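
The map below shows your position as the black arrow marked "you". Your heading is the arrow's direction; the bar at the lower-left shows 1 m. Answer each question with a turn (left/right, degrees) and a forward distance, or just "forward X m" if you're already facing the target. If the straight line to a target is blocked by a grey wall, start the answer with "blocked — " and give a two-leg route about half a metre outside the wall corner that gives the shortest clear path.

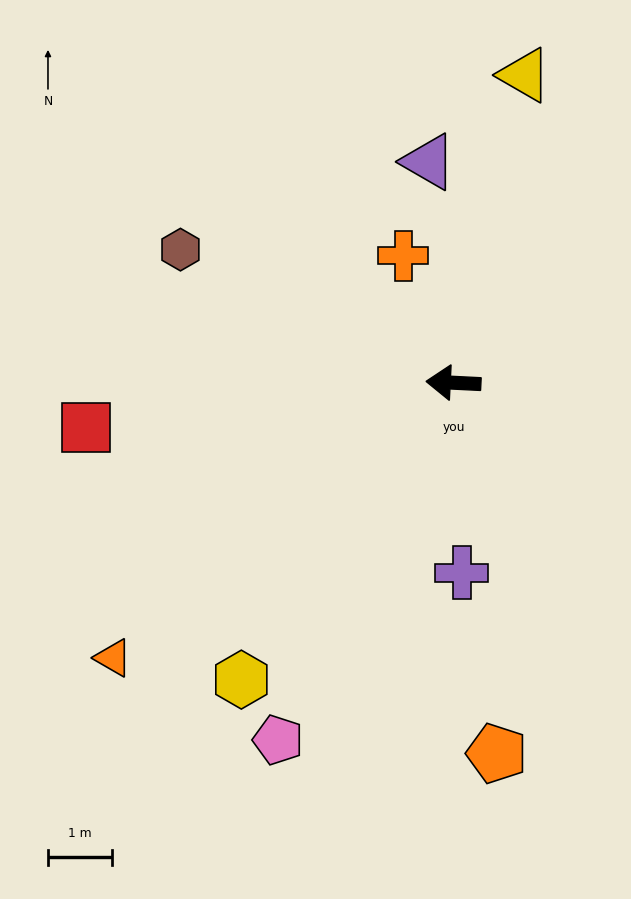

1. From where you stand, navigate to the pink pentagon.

turn left 67°, forward 6.3 m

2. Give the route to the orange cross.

turn right 66°, forward 2.1 m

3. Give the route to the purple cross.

turn left 95°, forward 3.0 m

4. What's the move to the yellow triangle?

turn right 100°, forward 5.0 m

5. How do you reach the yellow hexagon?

turn left 57°, forward 5.7 m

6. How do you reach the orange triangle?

turn left 42°, forward 6.9 m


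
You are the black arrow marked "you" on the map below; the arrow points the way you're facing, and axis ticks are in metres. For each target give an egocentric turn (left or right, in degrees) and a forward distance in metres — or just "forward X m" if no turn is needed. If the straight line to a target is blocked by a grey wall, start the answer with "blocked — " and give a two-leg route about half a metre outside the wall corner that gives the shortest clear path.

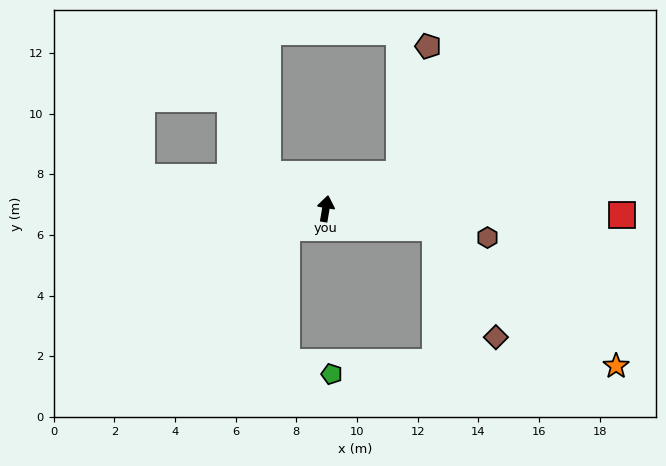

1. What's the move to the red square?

turn right 82°, forward 9.8 m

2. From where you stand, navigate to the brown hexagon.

turn right 91°, forward 5.4 m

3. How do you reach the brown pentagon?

blocked — turn right 55°, forward 2.7 m, then turn left 52°, forward 4.3 m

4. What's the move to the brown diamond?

blocked — turn right 91°, forward 3.6 m, then turn right 50°, forward 4.1 m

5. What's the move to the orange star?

blocked — turn right 91°, forward 3.6 m, then turn right 27°, forward 7.5 m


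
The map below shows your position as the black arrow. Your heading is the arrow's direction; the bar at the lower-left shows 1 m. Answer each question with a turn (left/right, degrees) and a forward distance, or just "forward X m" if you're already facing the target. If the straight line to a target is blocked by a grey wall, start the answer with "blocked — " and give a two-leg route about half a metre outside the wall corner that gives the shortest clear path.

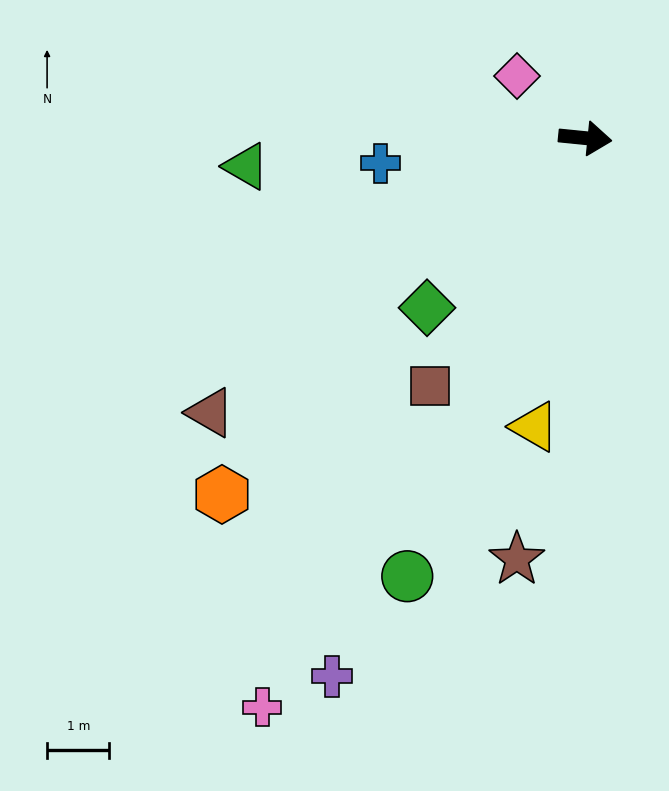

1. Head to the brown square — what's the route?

turn right 116°, forward 4.7 m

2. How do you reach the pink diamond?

turn left 143°, forward 1.5 m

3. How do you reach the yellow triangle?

turn right 94°, forward 4.7 m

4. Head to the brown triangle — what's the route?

turn right 138°, forward 7.5 m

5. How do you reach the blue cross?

turn right 167°, forward 3.3 m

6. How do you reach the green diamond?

turn right 127°, forward 3.7 m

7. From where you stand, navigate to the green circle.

turn right 106°, forward 7.6 m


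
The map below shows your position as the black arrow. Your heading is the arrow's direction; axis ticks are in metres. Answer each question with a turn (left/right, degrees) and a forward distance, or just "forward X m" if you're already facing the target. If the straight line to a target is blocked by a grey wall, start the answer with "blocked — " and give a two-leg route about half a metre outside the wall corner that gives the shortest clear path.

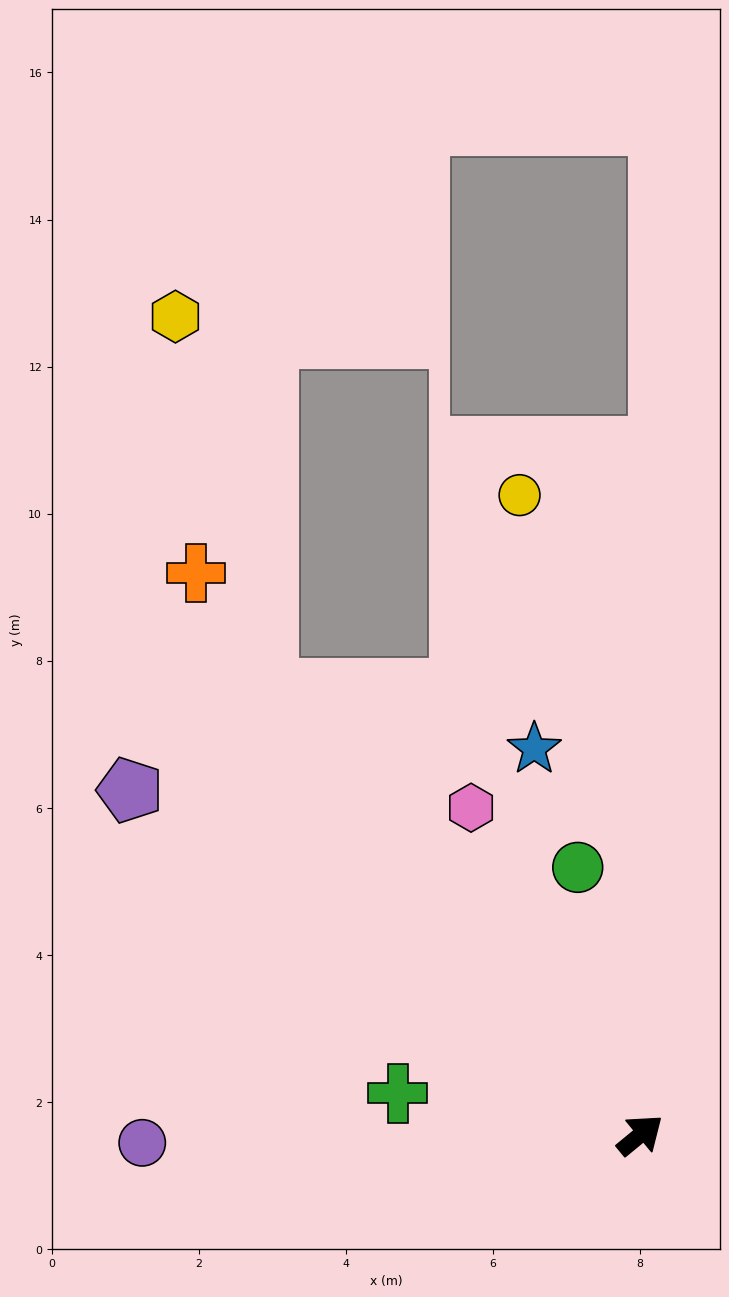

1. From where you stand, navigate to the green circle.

turn left 64°, forward 3.7 m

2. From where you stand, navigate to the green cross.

turn left 131°, forward 3.3 m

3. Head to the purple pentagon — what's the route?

turn left 106°, forward 8.4 m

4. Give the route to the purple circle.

turn left 141°, forward 6.8 m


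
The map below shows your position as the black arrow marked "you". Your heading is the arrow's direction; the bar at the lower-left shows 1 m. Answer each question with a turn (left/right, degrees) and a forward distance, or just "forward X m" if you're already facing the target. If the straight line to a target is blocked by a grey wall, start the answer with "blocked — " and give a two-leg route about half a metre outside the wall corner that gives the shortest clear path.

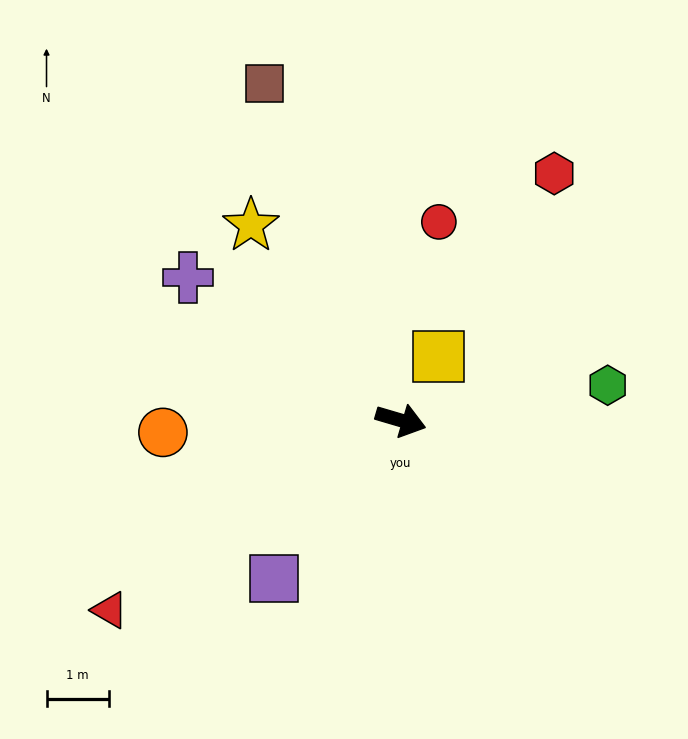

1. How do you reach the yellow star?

turn left 144°, forward 4.0 m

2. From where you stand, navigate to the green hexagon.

turn left 26°, forward 3.4 m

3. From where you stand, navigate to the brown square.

turn left 128°, forward 5.9 m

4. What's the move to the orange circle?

turn right 161°, forward 3.8 m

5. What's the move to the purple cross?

turn left 163°, forward 4.1 m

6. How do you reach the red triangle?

turn right 131°, forward 5.6 m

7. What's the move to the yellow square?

turn left 76°, forward 1.2 m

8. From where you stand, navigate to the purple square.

turn right 112°, forward 3.3 m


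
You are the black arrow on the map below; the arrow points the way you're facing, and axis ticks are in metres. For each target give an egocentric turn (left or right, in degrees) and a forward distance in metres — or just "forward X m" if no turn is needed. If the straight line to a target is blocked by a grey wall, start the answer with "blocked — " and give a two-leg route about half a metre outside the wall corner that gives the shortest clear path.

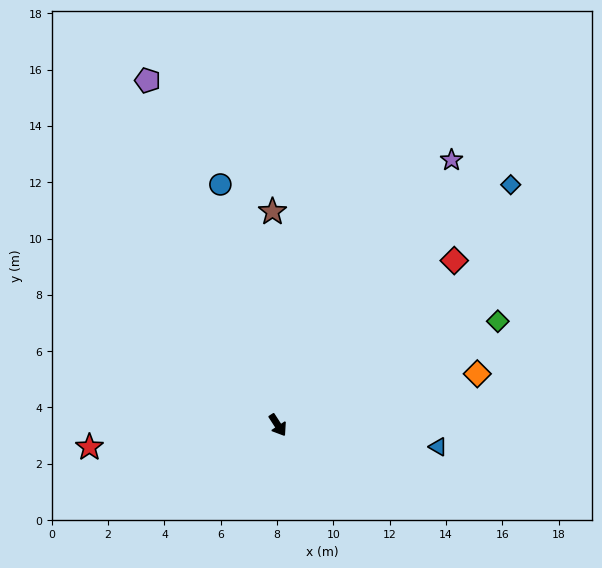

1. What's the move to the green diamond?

turn left 82°, forward 8.6 m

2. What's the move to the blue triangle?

turn left 49°, forward 5.7 m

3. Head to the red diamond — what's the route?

turn left 100°, forward 8.6 m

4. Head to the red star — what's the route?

turn right 116°, forward 6.7 m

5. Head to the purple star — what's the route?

turn left 114°, forward 11.3 m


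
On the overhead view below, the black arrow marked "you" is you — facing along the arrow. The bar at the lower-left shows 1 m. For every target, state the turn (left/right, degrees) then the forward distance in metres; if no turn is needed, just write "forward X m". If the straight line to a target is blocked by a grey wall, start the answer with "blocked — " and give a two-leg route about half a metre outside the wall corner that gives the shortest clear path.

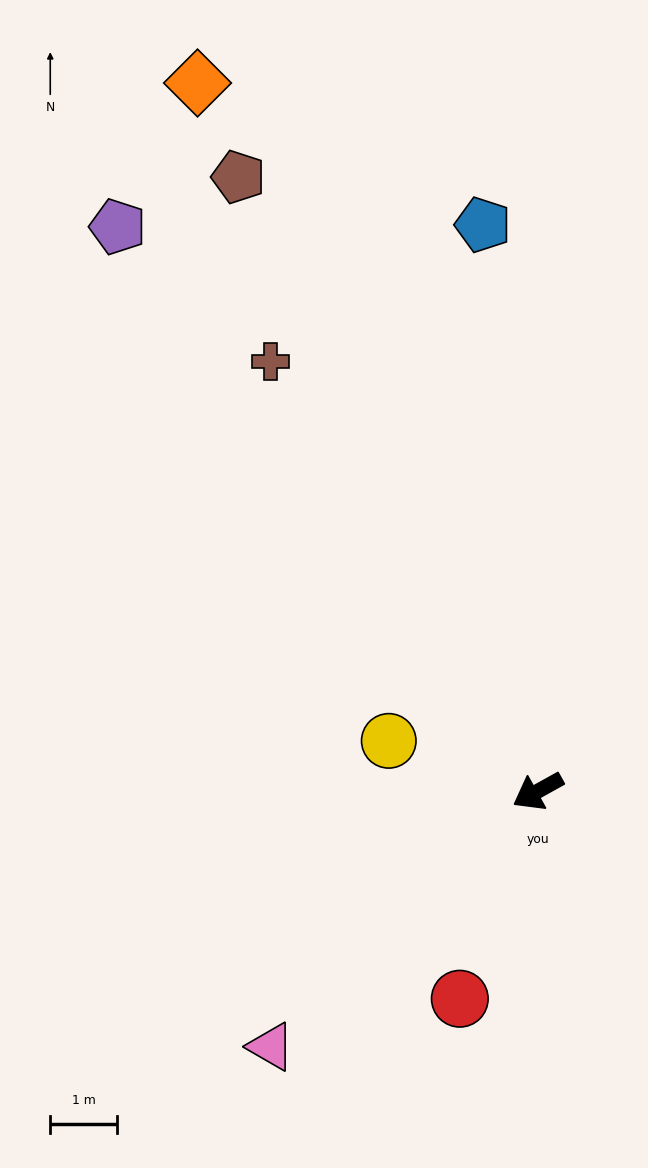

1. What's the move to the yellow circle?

turn right 48°, forward 2.3 m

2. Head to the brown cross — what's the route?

turn right 87°, forward 7.5 m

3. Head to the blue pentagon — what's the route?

turn right 114°, forward 8.5 m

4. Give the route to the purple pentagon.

turn right 82°, forward 10.5 m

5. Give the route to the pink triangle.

turn left 15°, forward 5.5 m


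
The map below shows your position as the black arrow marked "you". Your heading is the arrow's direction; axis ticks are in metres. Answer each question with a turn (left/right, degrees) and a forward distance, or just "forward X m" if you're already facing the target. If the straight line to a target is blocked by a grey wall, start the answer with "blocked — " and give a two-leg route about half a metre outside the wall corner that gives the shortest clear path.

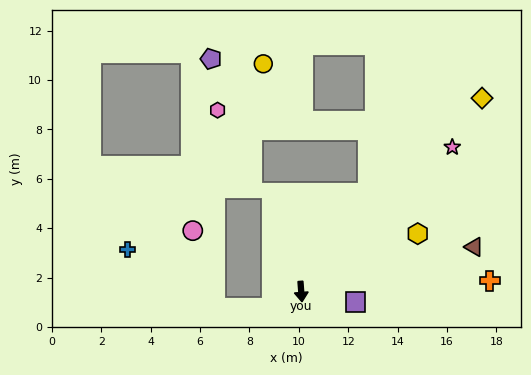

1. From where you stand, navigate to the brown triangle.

turn left 100°, forward 7.2 m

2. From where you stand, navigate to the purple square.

turn left 75°, forward 2.2 m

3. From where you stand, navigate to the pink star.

turn left 129°, forward 8.5 m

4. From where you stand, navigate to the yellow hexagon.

turn left 112°, forward 5.3 m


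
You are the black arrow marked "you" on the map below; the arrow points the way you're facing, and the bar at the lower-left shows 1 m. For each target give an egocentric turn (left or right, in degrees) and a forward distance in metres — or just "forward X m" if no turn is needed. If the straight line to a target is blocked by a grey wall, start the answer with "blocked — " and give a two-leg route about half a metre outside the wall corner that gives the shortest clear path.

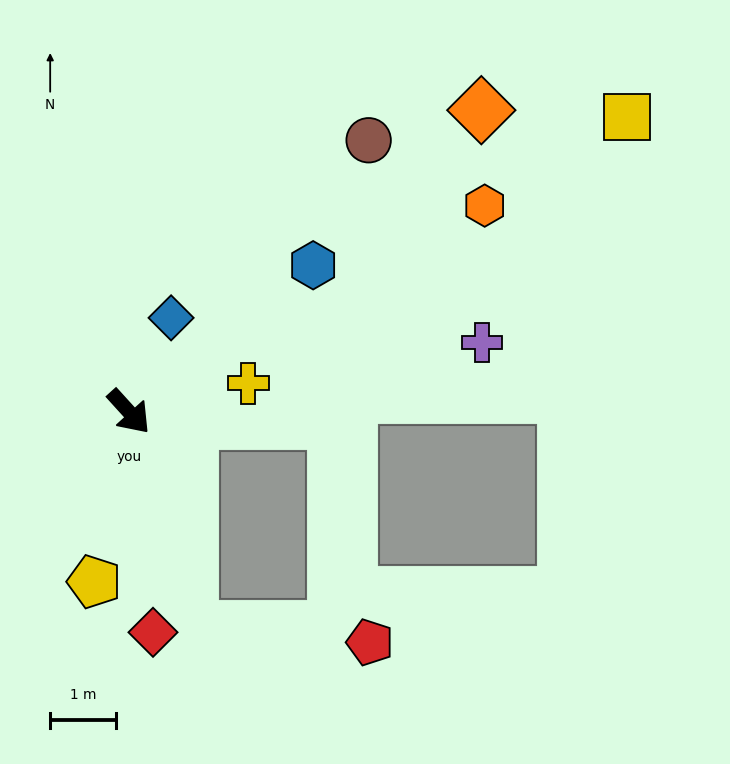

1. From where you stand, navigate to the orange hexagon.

turn left 78°, forward 6.3 m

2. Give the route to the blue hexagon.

turn left 86°, forward 3.6 m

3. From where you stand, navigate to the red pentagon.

blocked — turn right 26°, forward 3.4 m, then turn left 69°, forward 2.8 m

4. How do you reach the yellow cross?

turn left 61°, forward 1.9 m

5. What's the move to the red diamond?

turn right 36°, forward 3.4 m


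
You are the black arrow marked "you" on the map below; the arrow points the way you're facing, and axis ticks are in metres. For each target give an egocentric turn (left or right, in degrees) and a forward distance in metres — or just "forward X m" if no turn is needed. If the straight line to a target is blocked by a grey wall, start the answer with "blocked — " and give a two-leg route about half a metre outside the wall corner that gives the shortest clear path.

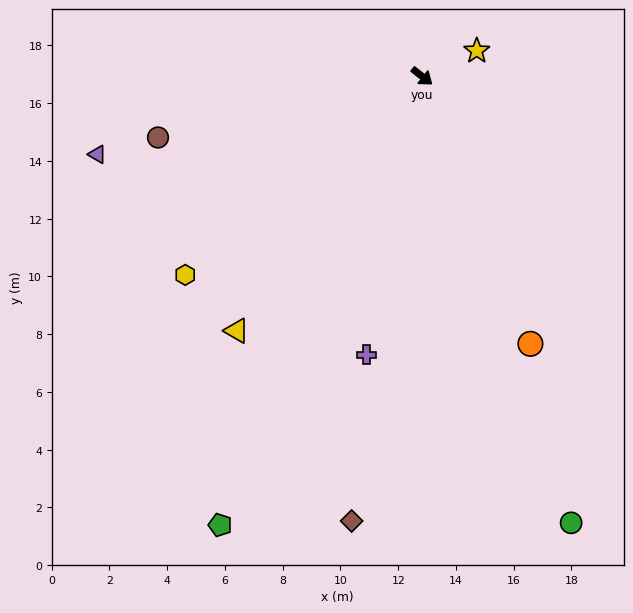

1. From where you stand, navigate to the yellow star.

turn left 63°, forward 2.1 m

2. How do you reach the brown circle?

turn right 129°, forward 9.4 m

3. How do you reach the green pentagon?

turn right 76°, forward 17.0 m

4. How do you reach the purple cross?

turn right 63°, forward 9.8 m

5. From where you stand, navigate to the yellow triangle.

turn right 88°, forward 10.9 m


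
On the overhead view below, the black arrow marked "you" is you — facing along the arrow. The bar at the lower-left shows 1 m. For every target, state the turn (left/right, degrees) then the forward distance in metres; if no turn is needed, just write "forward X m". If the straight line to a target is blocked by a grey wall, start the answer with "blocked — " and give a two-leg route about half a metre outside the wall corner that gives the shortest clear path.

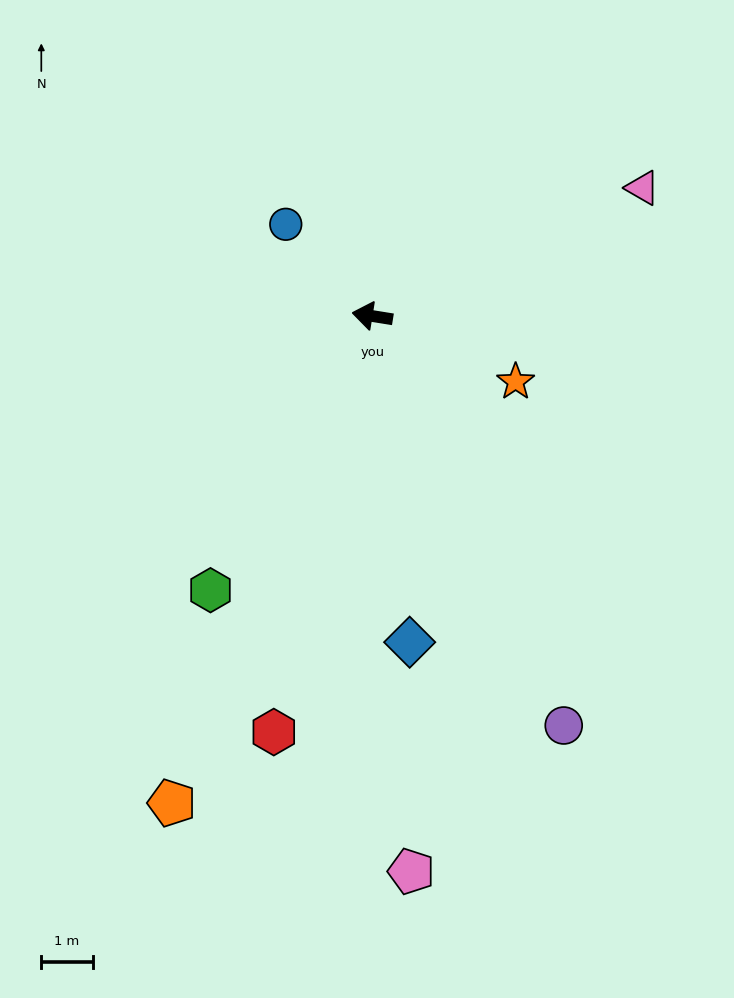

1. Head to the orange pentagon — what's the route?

turn left 77°, forward 10.2 m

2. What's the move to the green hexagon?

turn left 69°, forward 6.2 m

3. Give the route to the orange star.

turn left 165°, forward 3.1 m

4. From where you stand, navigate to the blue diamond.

turn left 106°, forward 6.4 m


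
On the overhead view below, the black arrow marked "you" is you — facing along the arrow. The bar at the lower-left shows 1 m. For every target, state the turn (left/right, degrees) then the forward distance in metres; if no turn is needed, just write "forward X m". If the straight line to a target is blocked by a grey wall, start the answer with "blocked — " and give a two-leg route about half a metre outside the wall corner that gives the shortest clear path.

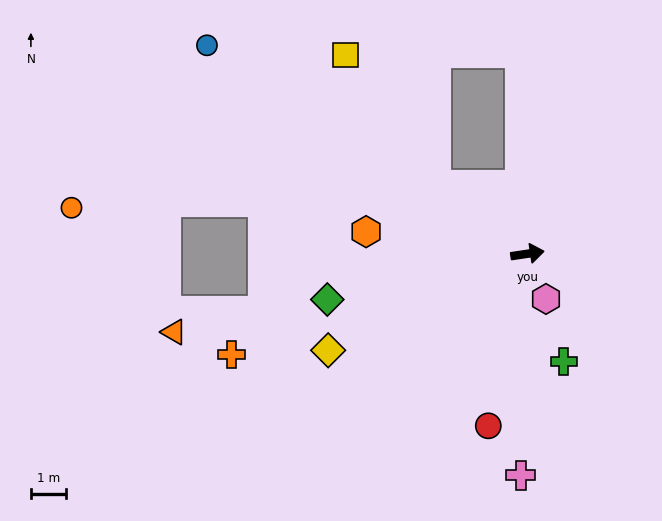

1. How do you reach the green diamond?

turn right 176°, forward 5.8 m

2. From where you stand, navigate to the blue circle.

turn left 138°, forward 10.8 m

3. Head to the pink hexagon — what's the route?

turn right 76°, forward 1.4 m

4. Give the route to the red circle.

turn right 111°, forward 5.0 m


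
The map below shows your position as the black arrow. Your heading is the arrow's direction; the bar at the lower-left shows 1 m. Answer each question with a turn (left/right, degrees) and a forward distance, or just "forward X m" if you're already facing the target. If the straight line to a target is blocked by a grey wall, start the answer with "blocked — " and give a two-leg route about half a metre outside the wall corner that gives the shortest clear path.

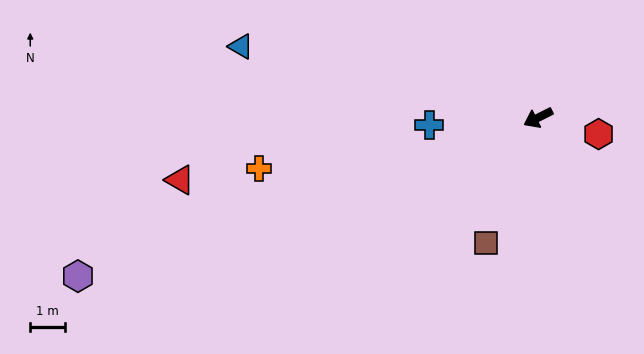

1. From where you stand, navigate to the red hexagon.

turn left 138°, forward 1.8 m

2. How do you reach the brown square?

turn left 41°, forward 3.9 m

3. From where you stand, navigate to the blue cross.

turn right 23°, forward 3.1 m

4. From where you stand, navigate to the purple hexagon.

turn right 8°, forward 14.0 m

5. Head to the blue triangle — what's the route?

turn right 40°, forward 8.8 m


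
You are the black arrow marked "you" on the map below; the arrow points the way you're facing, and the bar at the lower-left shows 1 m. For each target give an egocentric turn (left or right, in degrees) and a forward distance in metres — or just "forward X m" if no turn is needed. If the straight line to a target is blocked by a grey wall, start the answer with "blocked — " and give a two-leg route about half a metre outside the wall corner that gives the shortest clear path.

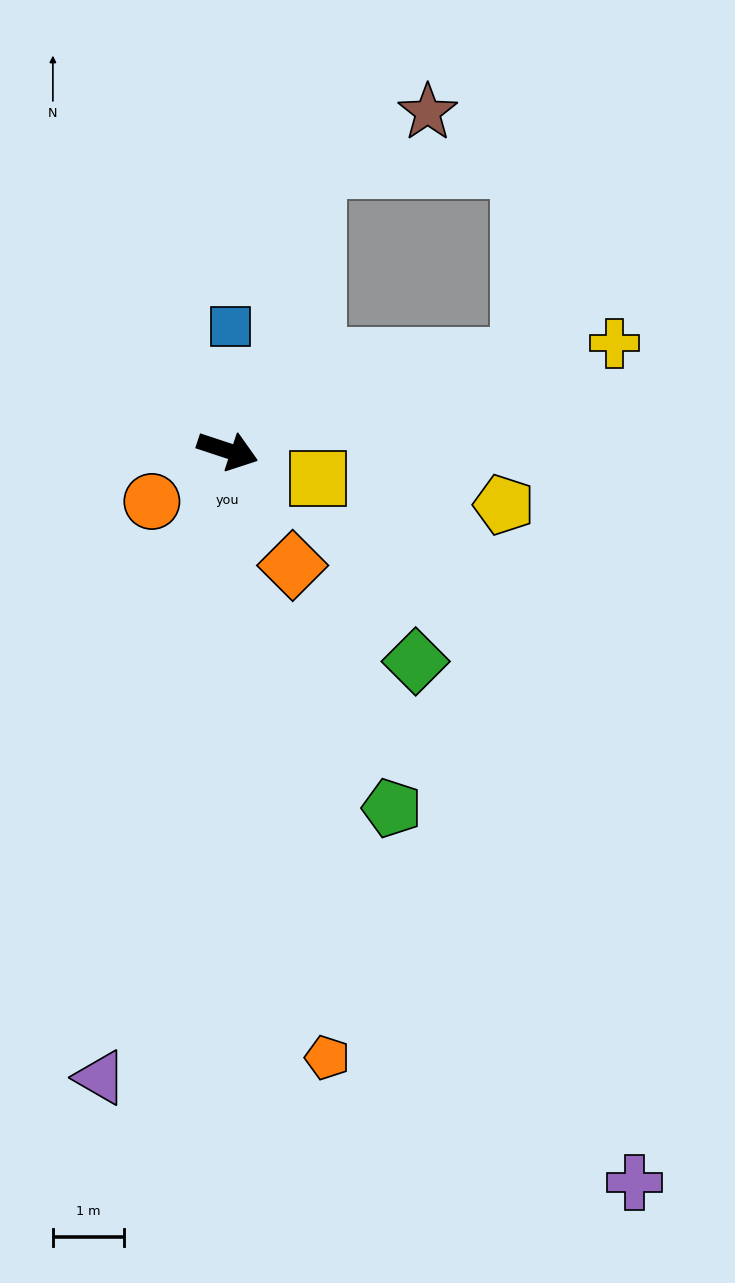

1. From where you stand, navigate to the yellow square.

forward 1.3 m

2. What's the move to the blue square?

turn left 107°, forward 1.7 m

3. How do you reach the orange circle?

turn right 128°, forward 1.3 m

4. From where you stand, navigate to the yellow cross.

turn left 34°, forward 5.6 m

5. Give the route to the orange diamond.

turn right 42°, forward 1.9 m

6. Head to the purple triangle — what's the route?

turn right 83°, forward 9.0 m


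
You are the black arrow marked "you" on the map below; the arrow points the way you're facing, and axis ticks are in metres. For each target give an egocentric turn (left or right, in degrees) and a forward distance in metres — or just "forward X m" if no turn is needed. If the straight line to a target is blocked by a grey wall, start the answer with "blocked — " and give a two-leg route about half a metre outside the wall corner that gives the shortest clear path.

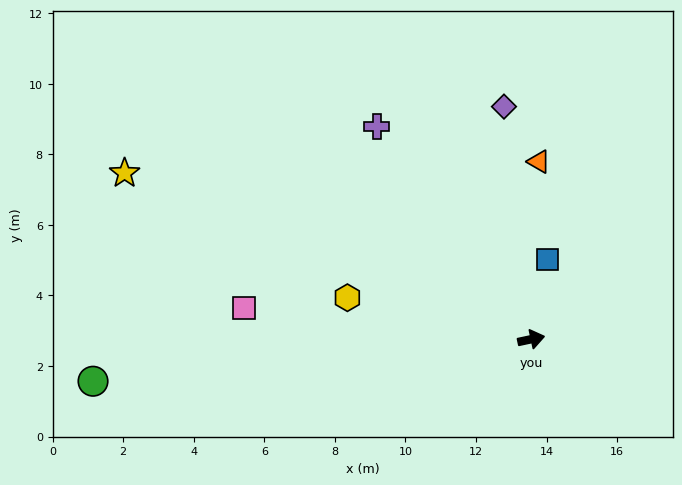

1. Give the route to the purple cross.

turn left 114°, forward 7.5 m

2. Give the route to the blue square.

turn left 66°, forward 2.3 m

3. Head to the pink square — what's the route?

turn left 162°, forward 8.2 m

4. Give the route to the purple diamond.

turn left 85°, forward 6.6 m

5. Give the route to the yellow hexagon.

turn left 155°, forward 5.3 m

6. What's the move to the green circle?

turn left 173°, forward 12.5 m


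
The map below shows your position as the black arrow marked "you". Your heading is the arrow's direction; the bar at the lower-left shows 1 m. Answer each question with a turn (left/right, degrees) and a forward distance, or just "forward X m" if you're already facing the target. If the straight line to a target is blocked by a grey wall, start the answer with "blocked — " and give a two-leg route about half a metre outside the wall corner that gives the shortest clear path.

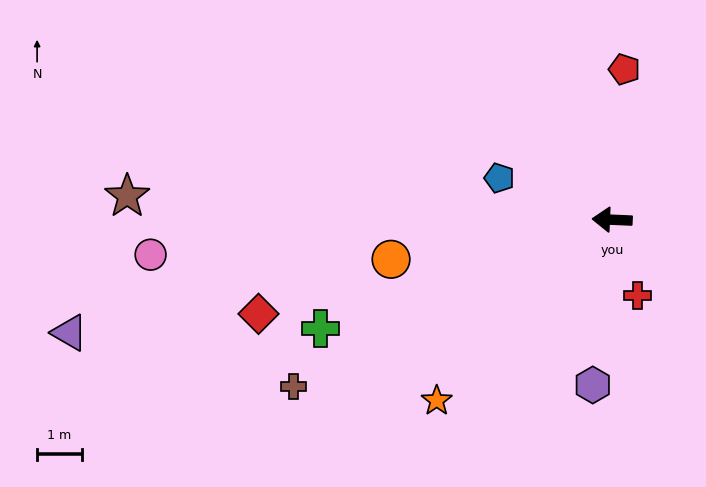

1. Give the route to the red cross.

turn left 111°, forward 1.8 m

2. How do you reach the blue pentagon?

turn right 18°, forward 2.7 m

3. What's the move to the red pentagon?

turn right 92°, forward 3.4 m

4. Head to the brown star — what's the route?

forward 10.8 m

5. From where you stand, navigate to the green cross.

turn left 23°, forward 6.9 m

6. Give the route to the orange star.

turn left 48°, forward 5.6 m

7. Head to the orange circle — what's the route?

turn left 13°, forward 5.0 m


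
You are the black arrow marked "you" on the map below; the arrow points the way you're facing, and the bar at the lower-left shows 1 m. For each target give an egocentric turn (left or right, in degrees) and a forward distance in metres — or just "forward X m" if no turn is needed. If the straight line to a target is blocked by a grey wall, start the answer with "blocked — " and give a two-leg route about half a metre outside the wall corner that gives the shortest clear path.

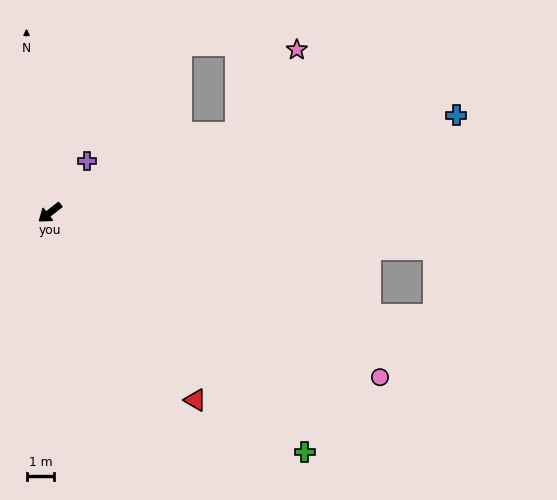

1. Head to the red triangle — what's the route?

turn left 90°, forward 8.5 m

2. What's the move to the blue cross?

turn left 155°, forward 15.0 m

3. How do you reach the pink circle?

turn left 116°, forward 13.2 m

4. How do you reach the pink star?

blocked — turn left 165°, forward 7.3 m, then turn left 31°, forward 3.7 m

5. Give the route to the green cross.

turn left 99°, forward 12.5 m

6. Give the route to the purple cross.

turn right 164°, forward 2.3 m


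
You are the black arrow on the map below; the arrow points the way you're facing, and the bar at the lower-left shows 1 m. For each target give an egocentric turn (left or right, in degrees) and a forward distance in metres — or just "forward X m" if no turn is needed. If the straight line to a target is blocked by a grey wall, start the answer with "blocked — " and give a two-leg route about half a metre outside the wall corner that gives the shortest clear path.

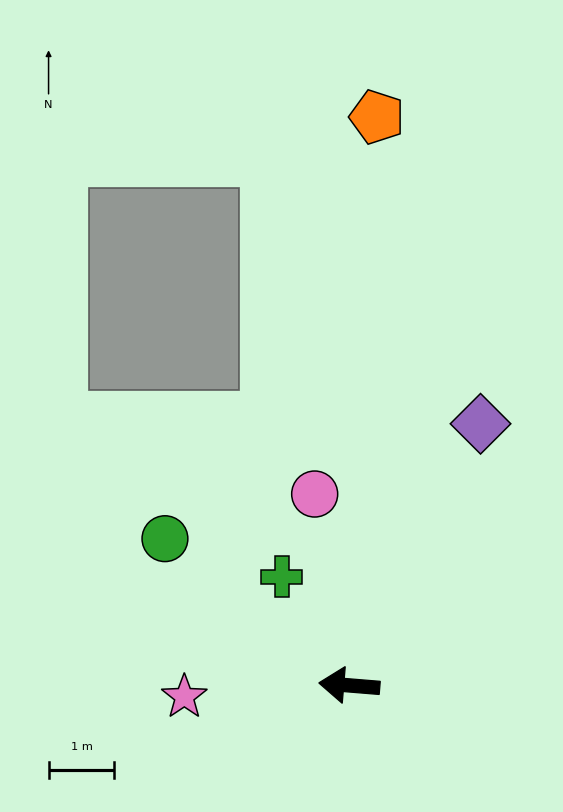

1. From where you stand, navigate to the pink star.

turn left 9°, forward 2.5 m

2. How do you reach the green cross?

turn right 53°, forward 1.9 m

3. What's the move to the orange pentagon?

turn right 88°, forward 8.6 m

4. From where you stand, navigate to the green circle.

turn right 34°, forward 3.6 m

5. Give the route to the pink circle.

turn right 75°, forward 3.0 m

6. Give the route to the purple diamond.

turn right 112°, forward 4.4 m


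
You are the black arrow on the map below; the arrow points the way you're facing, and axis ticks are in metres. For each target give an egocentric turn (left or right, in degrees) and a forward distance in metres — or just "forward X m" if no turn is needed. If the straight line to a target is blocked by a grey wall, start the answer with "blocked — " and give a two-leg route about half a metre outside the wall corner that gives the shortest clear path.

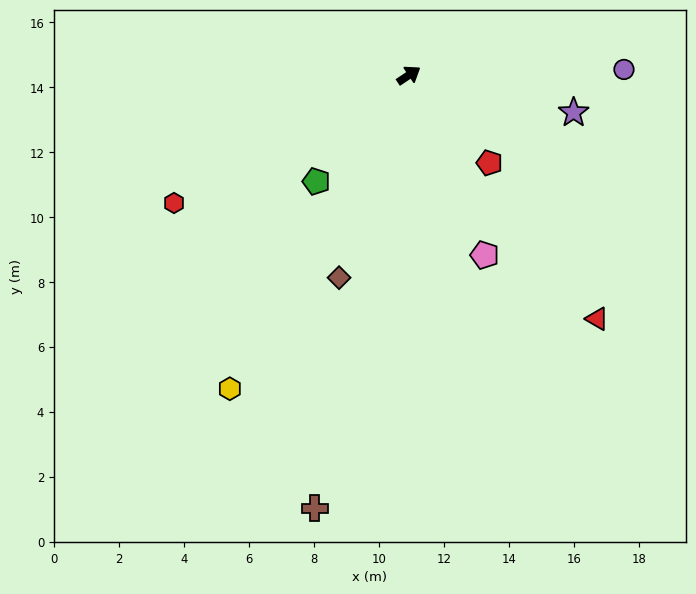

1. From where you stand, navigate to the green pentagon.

turn right 165°, forward 4.3 m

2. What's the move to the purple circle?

turn right 32°, forward 6.6 m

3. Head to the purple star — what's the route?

turn right 46°, forward 5.2 m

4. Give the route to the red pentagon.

turn right 81°, forward 3.7 m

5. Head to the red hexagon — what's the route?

turn left 175°, forward 8.2 m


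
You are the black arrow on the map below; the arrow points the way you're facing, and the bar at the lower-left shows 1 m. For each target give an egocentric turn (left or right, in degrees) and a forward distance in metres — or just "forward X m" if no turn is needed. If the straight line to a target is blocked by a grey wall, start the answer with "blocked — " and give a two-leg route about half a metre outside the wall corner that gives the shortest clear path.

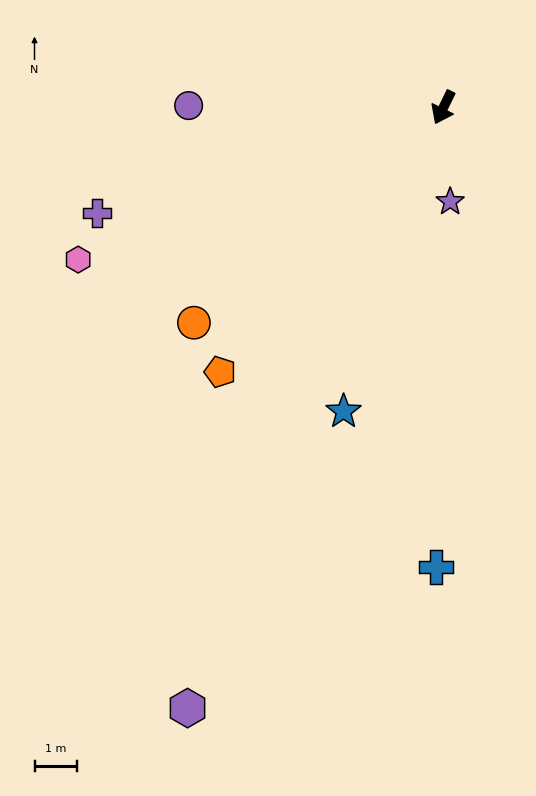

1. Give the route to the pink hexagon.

turn right 41°, forward 9.3 m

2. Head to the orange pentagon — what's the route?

turn right 14°, forward 8.1 m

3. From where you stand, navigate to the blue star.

turn left 8°, forward 7.5 m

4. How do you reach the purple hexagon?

turn left 3°, forward 15.3 m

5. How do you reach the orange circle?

turn right 23°, forward 7.7 m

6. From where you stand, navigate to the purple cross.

turn right 47°, forward 8.5 m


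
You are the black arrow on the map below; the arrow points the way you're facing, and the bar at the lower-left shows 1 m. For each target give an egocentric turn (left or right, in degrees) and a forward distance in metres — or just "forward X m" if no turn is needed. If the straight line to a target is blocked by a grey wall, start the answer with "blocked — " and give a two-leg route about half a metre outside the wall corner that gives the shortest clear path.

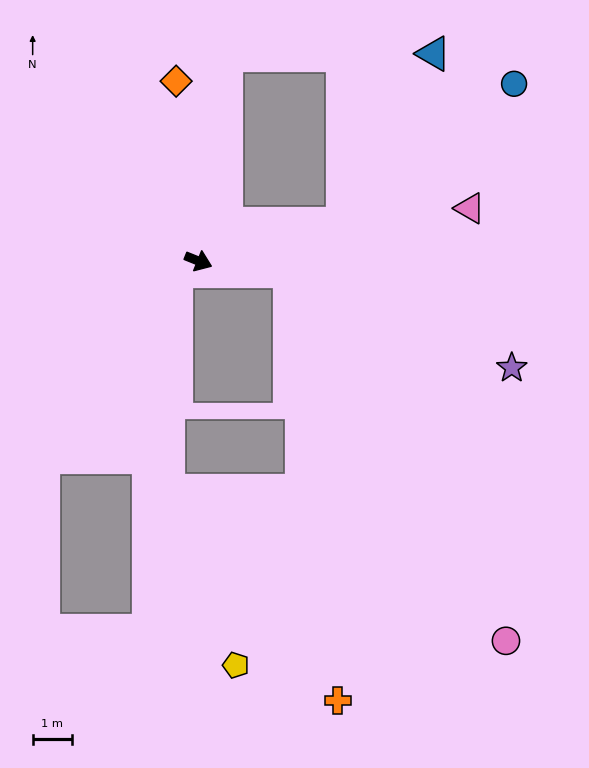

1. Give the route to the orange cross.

blocked — turn left 16°, forward 2.4 m, then turn right 78°, forward 11.0 m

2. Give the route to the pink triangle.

turn left 33°, forward 7.1 m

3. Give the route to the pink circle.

blocked — turn left 16°, forward 2.4 m, then turn right 54°, forward 10.9 m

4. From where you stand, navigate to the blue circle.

blocked — turn left 36°, forward 3.8 m, then turn left 25°, forward 5.6 m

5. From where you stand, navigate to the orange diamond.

turn left 119°, forward 4.6 m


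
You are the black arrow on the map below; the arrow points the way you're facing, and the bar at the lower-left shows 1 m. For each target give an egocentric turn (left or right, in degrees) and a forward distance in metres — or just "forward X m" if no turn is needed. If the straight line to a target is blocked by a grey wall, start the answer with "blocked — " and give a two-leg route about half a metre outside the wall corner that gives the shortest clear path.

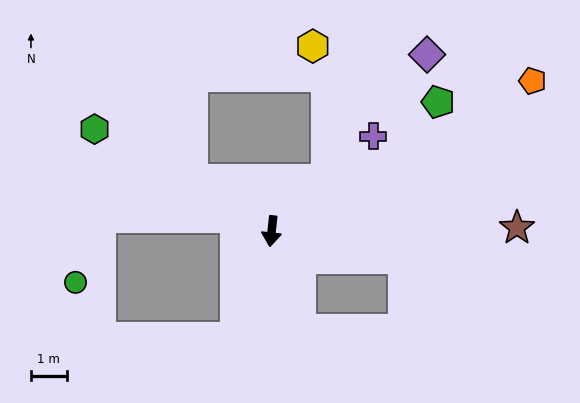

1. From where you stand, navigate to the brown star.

turn left 97°, forward 6.9 m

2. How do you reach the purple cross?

turn left 139°, forward 3.9 m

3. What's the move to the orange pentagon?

turn left 126°, forward 8.4 m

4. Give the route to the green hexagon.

turn right 114°, forward 5.7 m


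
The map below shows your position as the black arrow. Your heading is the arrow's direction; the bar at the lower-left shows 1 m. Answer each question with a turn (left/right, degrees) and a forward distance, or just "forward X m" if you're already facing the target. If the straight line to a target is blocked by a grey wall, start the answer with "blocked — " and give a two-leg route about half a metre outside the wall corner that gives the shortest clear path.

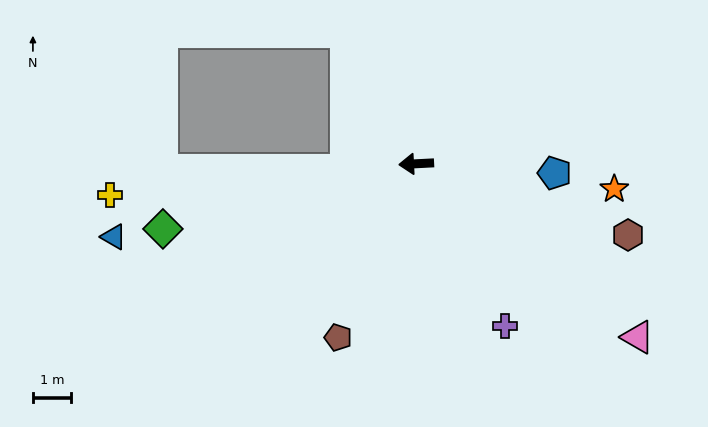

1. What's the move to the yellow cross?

turn left 3°, forward 8.1 m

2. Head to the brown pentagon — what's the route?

turn left 63°, forward 5.0 m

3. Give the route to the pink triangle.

turn left 139°, forward 7.4 m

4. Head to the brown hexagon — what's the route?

turn left 158°, forward 5.9 m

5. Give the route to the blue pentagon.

turn left 173°, forward 3.7 m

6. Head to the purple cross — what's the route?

turn left 116°, forward 4.9 m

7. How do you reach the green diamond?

turn left 12°, forward 6.9 m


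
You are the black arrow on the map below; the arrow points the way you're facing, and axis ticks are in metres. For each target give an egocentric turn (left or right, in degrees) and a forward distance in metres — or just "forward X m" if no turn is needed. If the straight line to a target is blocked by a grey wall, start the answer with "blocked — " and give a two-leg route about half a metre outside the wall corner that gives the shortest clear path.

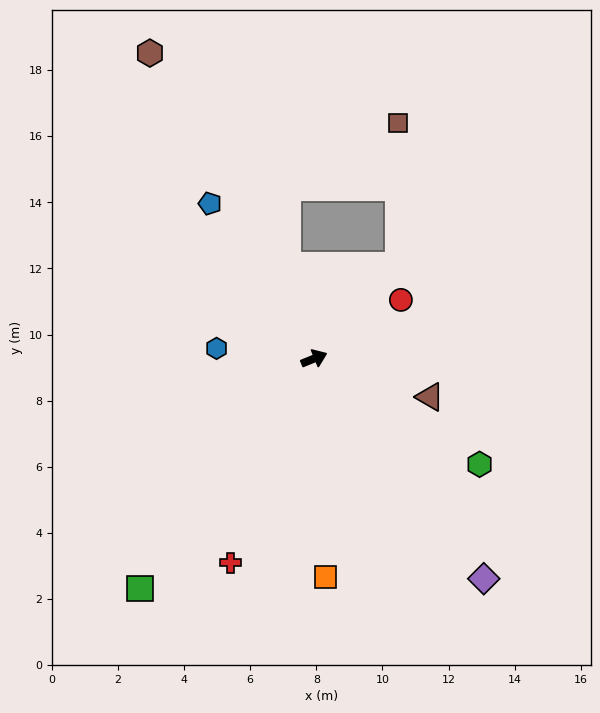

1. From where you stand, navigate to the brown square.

blocked — turn left 25°, forward 3.8 m, then turn left 43°, forward 4.3 m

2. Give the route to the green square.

turn right 149°, forward 8.7 m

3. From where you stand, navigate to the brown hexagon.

turn left 96°, forward 10.5 m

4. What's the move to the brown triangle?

turn right 40°, forward 3.7 m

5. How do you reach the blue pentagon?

turn left 102°, forward 5.7 m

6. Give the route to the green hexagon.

turn right 55°, forward 5.9 m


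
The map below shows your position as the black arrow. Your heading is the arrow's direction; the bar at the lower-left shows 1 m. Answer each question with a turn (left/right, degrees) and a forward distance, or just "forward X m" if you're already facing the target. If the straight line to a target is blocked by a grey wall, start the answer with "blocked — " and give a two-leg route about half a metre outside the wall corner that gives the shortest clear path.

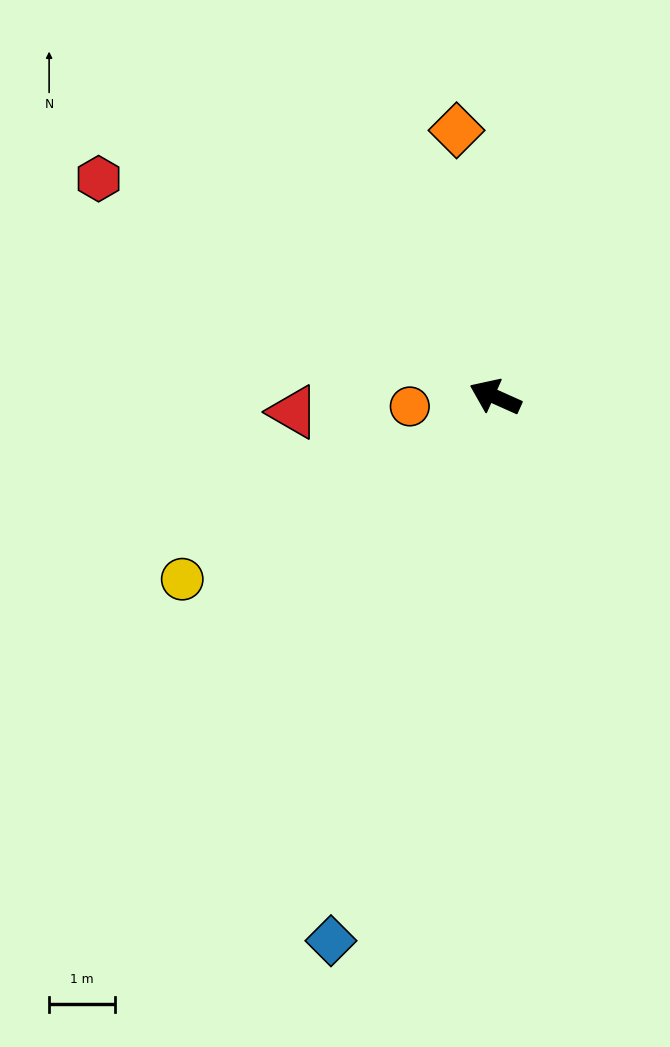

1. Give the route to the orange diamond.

turn right 58°, forward 4.1 m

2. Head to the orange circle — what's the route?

turn left 31°, forward 1.3 m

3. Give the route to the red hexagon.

turn right 5°, forward 6.9 m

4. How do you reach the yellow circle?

turn left 54°, forward 5.5 m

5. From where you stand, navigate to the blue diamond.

turn left 97°, forward 8.7 m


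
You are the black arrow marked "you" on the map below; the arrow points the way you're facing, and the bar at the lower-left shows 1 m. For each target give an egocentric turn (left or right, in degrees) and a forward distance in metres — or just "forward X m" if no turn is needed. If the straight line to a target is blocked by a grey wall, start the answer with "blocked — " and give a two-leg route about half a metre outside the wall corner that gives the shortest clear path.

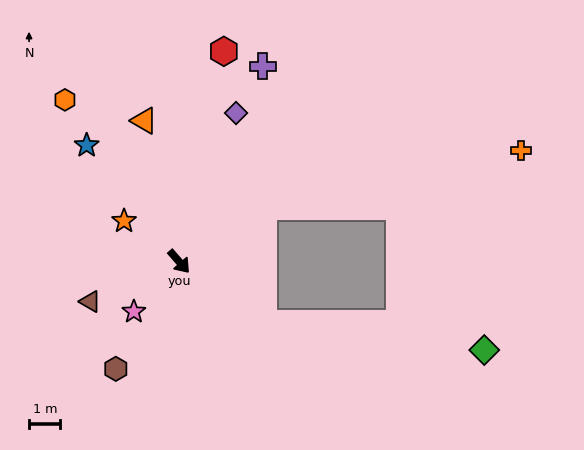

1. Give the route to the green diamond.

blocked — turn left 13°, forward 3.3 m, then turn left 29°, forward 7.1 m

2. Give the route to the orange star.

turn right 167°, forward 2.2 m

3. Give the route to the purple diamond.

turn left 118°, forward 5.1 m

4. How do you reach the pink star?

turn right 83°, forward 2.1 m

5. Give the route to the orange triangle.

turn left 153°, forward 4.6 m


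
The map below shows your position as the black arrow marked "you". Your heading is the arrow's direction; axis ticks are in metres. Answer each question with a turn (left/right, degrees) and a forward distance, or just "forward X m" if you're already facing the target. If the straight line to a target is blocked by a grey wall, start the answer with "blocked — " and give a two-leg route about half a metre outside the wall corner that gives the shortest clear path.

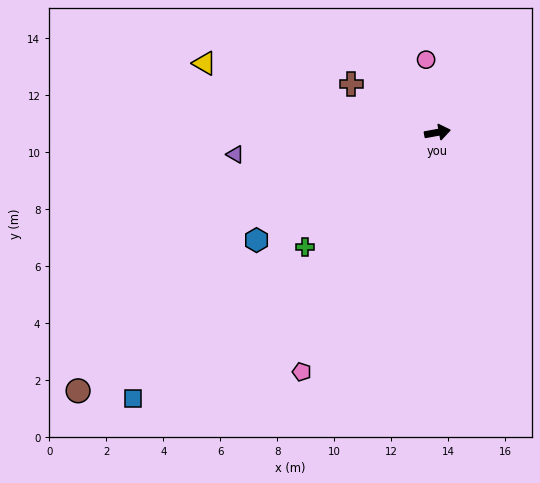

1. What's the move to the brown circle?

turn right 155°, forward 15.5 m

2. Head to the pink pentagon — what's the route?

turn right 130°, forward 9.7 m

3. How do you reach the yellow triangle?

turn left 153°, forward 8.5 m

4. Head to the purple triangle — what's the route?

turn left 176°, forward 7.1 m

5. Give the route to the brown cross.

turn left 140°, forward 3.5 m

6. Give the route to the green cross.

turn right 150°, forward 6.1 m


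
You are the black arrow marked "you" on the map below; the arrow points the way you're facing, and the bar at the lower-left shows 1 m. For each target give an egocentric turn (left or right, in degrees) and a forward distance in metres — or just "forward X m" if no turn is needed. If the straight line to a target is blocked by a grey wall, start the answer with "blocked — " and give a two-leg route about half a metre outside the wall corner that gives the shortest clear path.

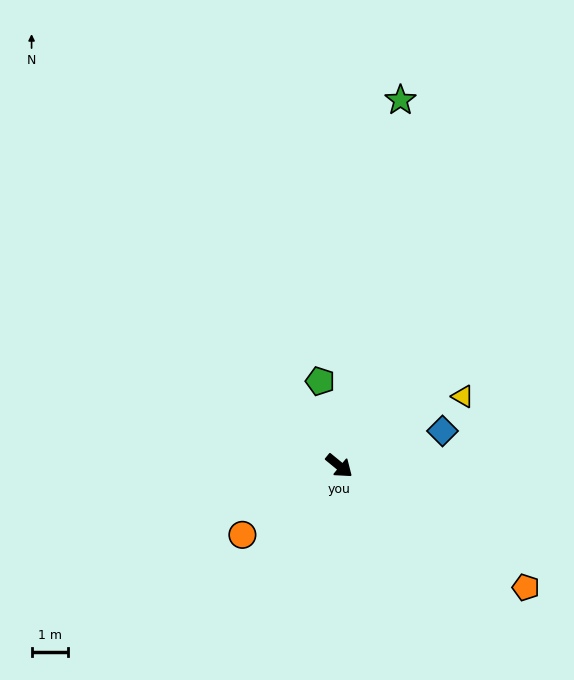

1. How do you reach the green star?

turn left 120°, forward 10.3 m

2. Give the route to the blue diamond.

turn left 58°, forward 3.0 m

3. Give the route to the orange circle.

turn right 105°, forward 3.3 m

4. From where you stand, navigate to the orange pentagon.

turn left 6°, forward 6.2 m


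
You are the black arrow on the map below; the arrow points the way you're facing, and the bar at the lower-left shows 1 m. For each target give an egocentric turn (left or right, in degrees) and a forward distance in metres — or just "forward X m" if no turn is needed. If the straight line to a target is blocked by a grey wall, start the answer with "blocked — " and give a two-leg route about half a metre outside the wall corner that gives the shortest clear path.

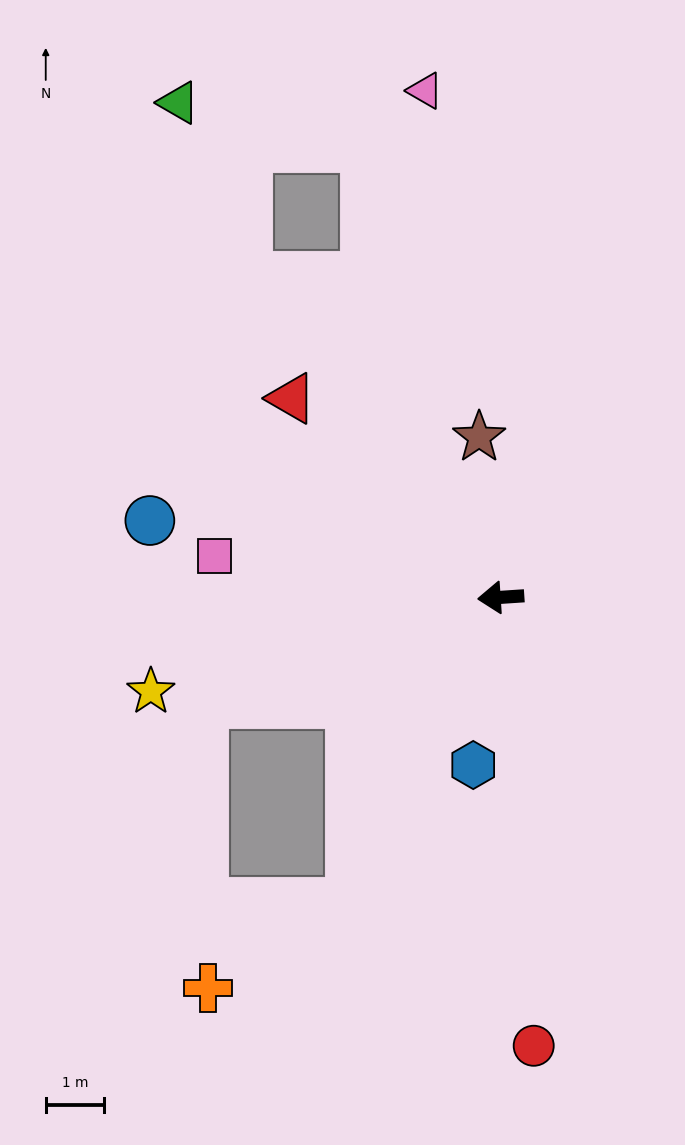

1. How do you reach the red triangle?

turn right 47°, forward 5.0 m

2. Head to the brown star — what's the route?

turn right 86°, forward 2.8 m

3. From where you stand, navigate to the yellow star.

turn left 11°, forward 6.2 m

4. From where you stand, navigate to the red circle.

turn left 90°, forward 7.7 m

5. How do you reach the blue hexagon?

turn left 77°, forward 2.9 m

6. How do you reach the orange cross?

blocked — turn left 60°, forward 5.9 m, then turn right 33°, forward 2.9 m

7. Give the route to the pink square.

turn right 12°, forward 5.0 m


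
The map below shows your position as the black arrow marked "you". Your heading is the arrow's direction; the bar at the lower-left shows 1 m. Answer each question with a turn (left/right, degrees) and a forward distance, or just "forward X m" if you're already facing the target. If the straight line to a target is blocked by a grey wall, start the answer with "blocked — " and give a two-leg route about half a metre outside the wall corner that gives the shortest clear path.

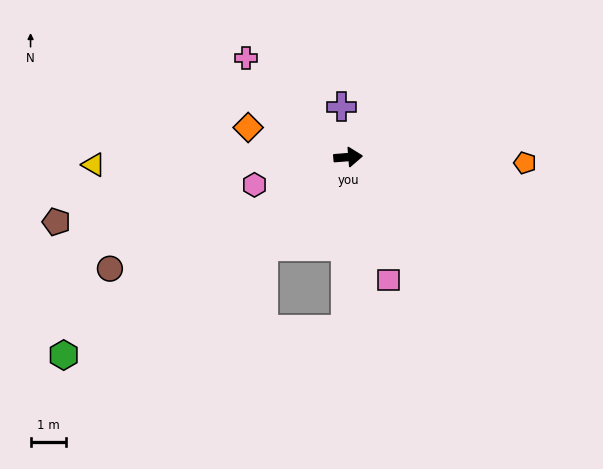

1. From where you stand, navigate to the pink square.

turn right 76°, forward 3.7 m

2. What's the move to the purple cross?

turn left 93°, forward 1.4 m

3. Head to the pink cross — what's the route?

turn left 131°, forward 4.0 m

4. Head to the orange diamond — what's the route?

turn left 159°, forward 3.0 m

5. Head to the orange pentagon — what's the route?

turn right 6°, forward 5.0 m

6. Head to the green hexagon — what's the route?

turn right 150°, forward 9.8 m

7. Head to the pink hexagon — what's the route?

turn right 168°, forward 2.8 m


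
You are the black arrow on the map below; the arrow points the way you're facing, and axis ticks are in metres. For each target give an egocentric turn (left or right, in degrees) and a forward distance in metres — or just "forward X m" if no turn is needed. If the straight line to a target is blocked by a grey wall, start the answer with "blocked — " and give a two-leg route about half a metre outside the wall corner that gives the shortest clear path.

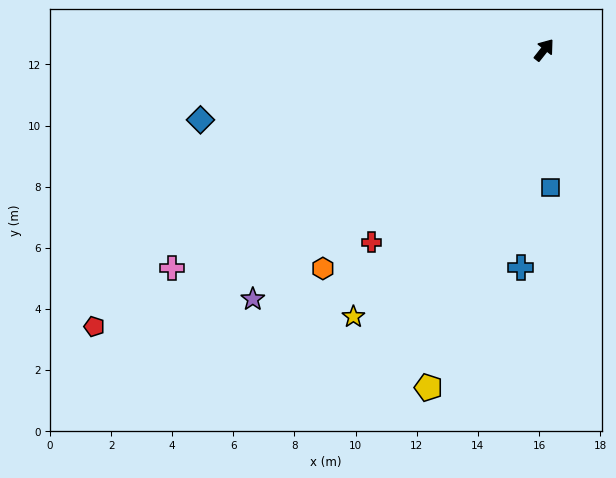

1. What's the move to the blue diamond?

turn left 140°, forward 11.5 m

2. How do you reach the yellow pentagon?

turn right 161°, forward 11.7 m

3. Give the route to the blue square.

turn right 139°, forward 4.5 m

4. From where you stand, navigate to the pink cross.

turn left 159°, forward 14.1 m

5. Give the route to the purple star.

turn left 169°, forward 12.5 m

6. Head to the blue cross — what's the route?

turn right 148°, forward 7.2 m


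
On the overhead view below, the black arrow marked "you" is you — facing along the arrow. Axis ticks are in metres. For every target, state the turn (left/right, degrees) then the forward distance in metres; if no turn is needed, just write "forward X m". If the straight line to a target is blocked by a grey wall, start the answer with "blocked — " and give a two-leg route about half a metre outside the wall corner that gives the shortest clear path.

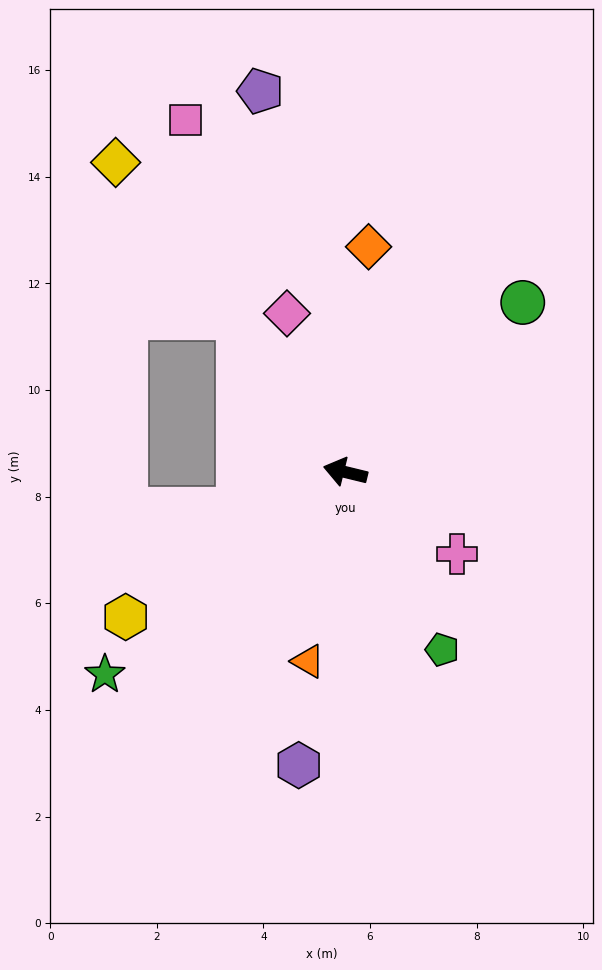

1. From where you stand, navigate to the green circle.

turn right 123°, forward 4.6 m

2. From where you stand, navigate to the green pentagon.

turn left 132°, forward 3.8 m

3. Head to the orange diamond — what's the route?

turn right 82°, forward 4.2 m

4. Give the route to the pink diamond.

turn right 56°, forward 3.2 m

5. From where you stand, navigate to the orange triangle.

turn left 93°, forward 3.6 m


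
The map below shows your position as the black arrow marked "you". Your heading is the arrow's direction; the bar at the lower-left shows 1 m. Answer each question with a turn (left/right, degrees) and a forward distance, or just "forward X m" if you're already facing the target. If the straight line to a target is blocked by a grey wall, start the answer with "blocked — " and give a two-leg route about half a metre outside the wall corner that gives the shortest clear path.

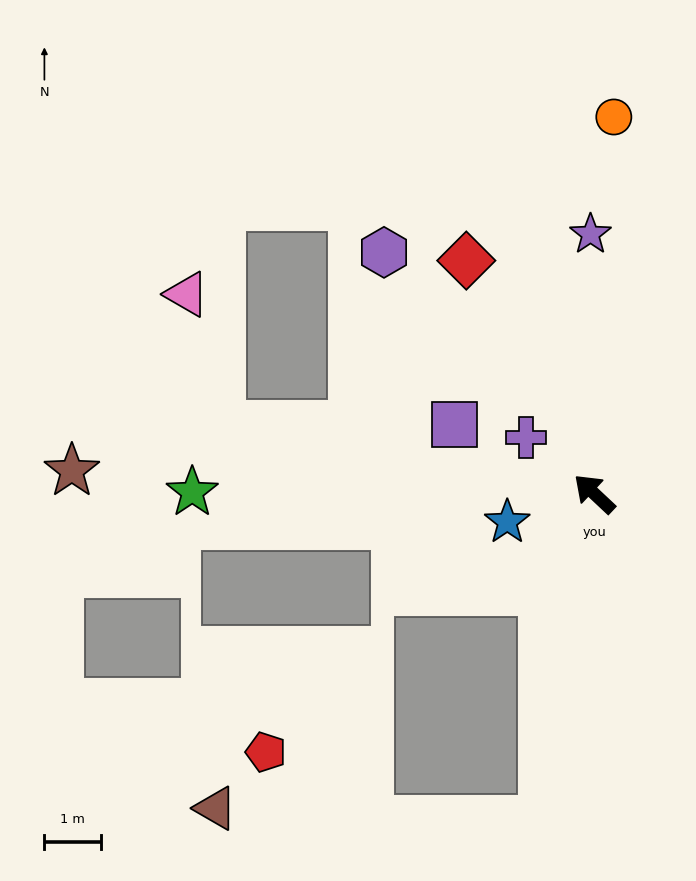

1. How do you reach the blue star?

turn left 61°, forward 1.6 m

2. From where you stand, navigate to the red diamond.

turn right 18°, forward 4.7 m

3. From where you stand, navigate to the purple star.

turn right 46°, forward 4.6 m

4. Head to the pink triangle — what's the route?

blocked — turn left 33°, forward 6.7 m, then turn right 65°, forward 2.4 m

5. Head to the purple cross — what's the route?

turn left 4°, forward 1.6 m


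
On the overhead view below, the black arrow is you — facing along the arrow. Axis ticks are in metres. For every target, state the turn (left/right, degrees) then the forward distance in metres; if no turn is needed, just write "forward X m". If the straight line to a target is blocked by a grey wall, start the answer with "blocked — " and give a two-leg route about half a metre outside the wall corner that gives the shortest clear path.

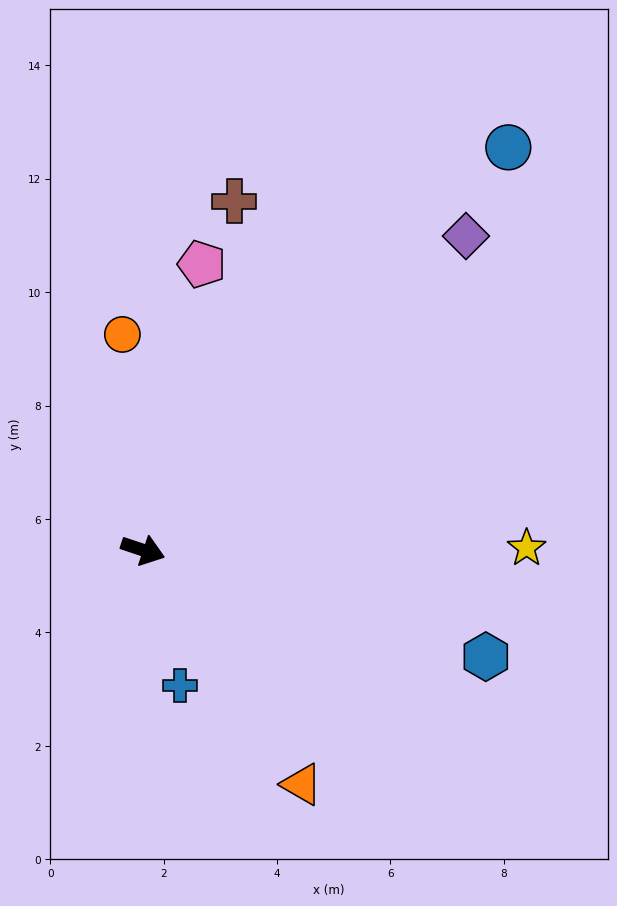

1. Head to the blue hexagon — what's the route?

forward 6.3 m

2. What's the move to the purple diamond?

turn left 63°, forward 7.9 m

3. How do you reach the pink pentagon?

turn left 97°, forward 5.1 m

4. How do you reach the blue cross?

turn right 56°, forward 2.5 m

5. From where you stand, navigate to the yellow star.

turn left 19°, forward 6.8 m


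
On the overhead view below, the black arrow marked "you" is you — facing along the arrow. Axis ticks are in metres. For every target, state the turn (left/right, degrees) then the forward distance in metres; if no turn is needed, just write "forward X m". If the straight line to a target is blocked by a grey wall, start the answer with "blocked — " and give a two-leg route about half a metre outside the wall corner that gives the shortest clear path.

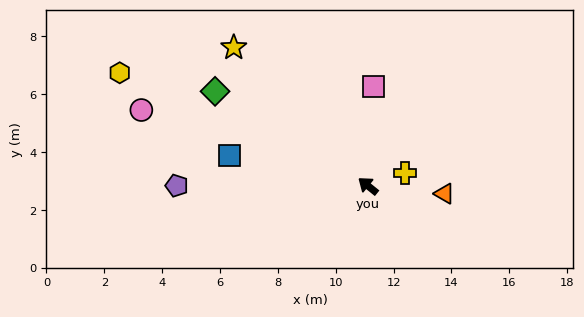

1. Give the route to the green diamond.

turn left 7°, forward 6.2 m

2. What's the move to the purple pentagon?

turn left 39°, forward 6.6 m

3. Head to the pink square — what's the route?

turn right 54°, forward 3.4 m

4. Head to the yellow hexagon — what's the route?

turn left 14°, forward 9.4 m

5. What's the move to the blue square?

turn left 26°, forward 4.9 m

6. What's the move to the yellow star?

turn right 7°, forward 6.7 m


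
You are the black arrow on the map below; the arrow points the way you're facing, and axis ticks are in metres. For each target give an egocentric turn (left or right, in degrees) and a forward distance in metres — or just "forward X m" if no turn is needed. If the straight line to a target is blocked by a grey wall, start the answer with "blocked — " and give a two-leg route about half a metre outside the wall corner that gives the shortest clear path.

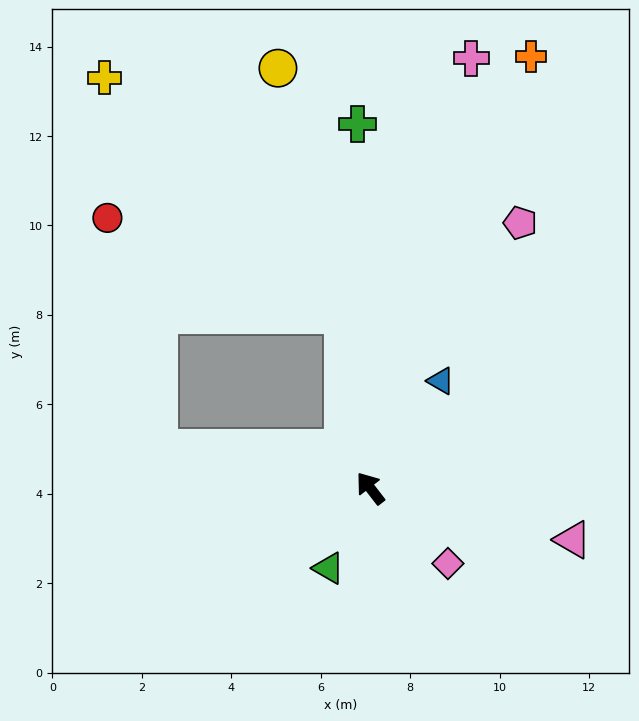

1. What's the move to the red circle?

blocked — turn right 29°, forward 3.9 m, then turn left 59°, forward 5.7 m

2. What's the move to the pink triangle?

turn right 142°, forward 4.7 m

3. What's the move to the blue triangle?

turn right 71°, forward 2.9 m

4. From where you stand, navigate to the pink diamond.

turn right 172°, forward 2.4 m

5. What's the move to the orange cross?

turn right 58°, forward 10.3 m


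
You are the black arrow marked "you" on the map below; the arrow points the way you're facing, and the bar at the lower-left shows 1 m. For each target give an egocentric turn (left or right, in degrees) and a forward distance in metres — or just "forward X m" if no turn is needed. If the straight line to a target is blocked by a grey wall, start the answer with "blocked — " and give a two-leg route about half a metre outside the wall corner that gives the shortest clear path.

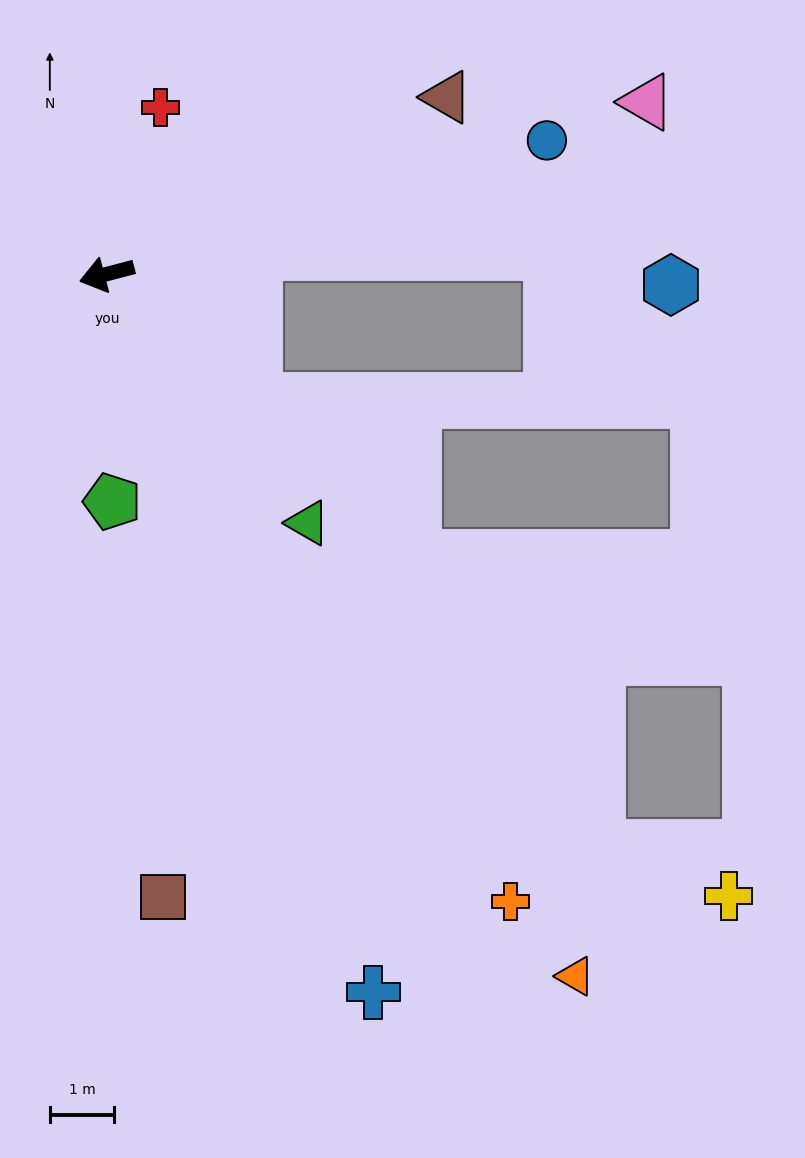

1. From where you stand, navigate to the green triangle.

turn left 114°, forward 5.0 m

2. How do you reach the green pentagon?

turn left 77°, forward 3.5 m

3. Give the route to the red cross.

turn right 123°, forward 2.7 m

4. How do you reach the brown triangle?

turn right 167°, forward 5.9 m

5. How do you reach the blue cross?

turn left 96°, forward 11.9 m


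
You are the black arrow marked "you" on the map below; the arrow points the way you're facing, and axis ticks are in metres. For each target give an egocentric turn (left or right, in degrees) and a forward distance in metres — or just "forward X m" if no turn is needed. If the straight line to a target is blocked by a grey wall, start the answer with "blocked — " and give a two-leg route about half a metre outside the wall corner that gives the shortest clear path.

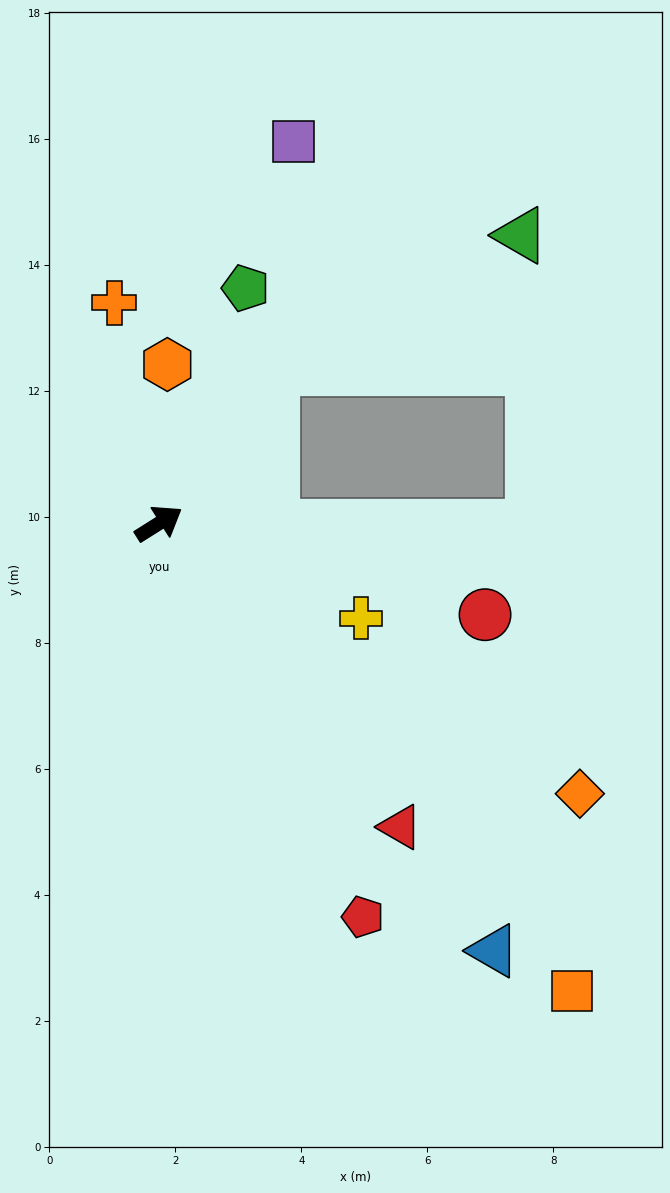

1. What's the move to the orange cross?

turn left 69°, forward 3.6 m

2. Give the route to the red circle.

turn right 48°, forward 5.4 m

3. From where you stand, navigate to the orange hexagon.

turn left 55°, forward 2.5 m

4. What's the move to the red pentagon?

turn right 95°, forward 7.0 m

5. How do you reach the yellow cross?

turn right 57°, forward 3.5 m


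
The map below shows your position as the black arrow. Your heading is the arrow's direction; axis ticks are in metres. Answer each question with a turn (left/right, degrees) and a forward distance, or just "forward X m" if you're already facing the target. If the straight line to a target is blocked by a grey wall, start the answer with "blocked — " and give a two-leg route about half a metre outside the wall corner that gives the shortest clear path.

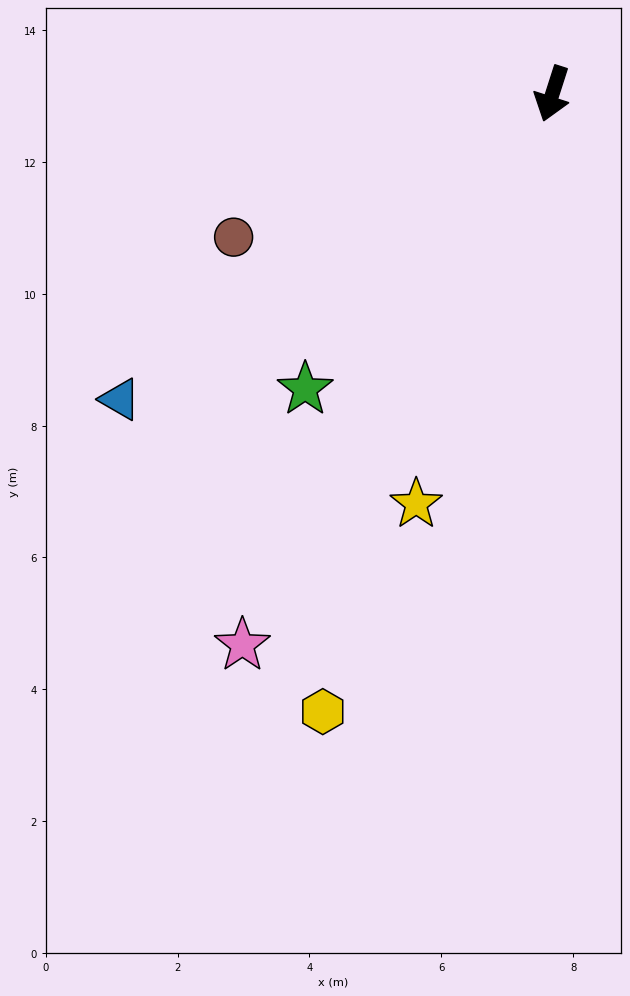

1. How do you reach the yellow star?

forward 6.6 m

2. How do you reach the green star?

turn right 22°, forward 5.8 m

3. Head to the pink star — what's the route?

turn right 12°, forward 9.6 m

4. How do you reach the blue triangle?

turn right 37°, forward 8.0 m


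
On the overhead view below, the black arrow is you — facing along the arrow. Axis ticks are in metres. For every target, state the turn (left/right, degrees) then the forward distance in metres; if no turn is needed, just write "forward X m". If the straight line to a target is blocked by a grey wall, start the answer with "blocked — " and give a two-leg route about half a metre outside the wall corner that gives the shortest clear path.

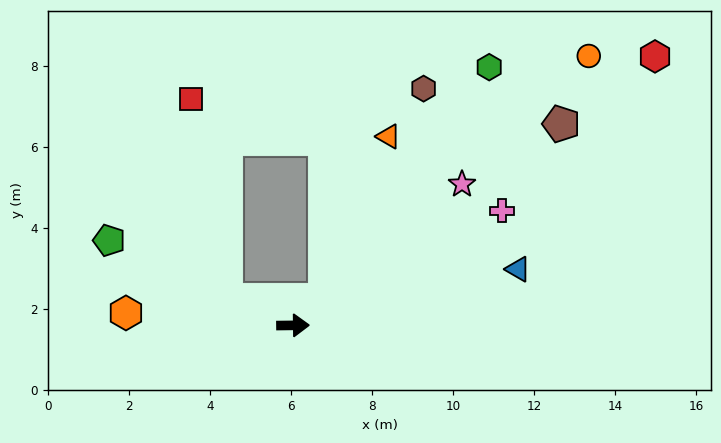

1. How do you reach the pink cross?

turn left 28°, forward 5.9 m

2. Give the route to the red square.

blocked — turn left 158°, forward 1.8 m, then turn right 59°, forward 5.0 m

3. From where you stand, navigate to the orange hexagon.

turn left 175°, forward 4.1 m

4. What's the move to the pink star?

turn left 39°, forward 5.4 m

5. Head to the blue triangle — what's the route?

turn left 13°, forward 5.7 m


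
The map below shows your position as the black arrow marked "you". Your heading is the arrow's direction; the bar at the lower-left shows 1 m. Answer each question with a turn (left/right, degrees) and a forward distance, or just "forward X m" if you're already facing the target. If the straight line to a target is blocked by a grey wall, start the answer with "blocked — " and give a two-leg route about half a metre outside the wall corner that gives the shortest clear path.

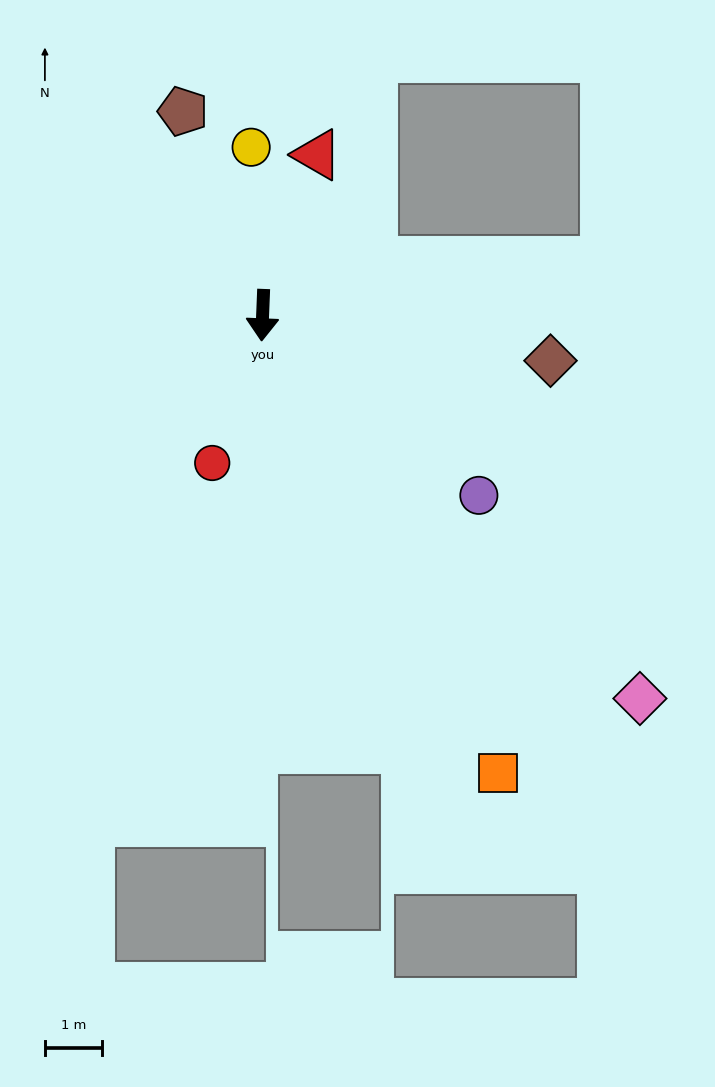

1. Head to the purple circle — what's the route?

turn left 53°, forward 4.9 m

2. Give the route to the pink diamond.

turn left 47°, forward 9.4 m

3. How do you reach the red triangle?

turn left 164°, forward 3.0 m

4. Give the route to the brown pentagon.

turn right 156°, forward 3.8 m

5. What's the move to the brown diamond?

turn left 83°, forward 5.1 m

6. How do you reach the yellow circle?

turn right 174°, forward 2.9 m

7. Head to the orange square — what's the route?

turn left 30°, forward 9.0 m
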